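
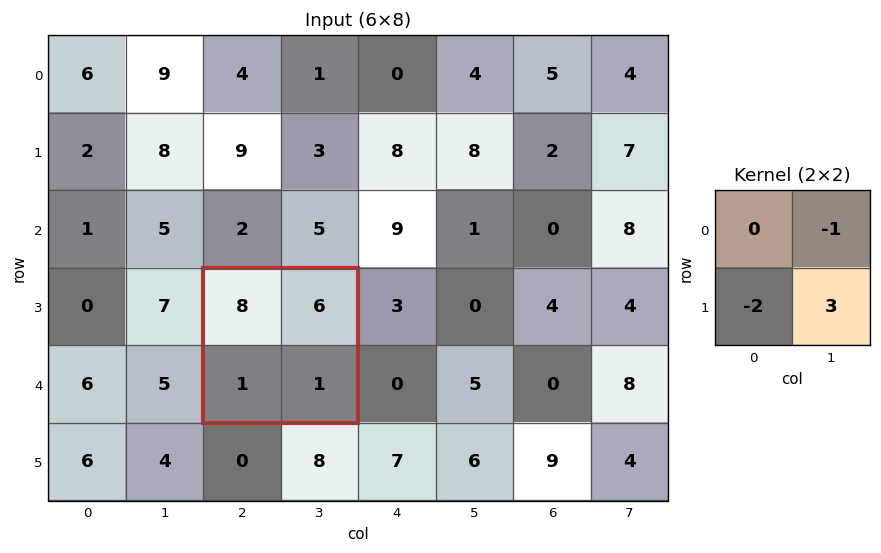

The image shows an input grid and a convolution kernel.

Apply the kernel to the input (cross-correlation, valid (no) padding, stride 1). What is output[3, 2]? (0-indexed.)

-5

The receptive field on the input at this output position is [8 6 / 1 1]. Elementwise product with the kernel and sum: 6·-1 + 1·-2 + 1·3.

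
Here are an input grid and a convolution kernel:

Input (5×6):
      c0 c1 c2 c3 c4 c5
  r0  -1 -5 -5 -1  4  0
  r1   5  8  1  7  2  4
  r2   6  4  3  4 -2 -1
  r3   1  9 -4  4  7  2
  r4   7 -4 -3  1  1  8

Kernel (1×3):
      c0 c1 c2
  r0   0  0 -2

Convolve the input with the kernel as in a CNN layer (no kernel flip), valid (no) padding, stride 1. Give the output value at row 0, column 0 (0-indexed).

10

The receptive field on the input at this output position is [-1 -5 -5]. Elementwise product with the kernel and sum: -5·-2.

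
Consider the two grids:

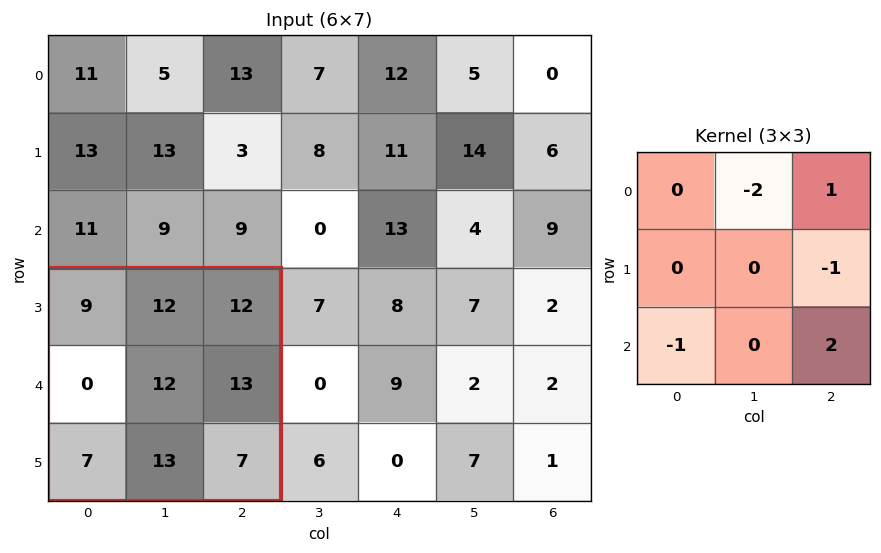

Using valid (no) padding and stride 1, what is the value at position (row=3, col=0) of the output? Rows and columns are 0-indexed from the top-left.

The receptive field on the input at this output position is [9 12 12 / 0 12 13 / 7 13 7]. Elementwise product with the kernel and sum: 12·-2 + 12·1 + 13·-1 + 7·-1 + 7·2.

-18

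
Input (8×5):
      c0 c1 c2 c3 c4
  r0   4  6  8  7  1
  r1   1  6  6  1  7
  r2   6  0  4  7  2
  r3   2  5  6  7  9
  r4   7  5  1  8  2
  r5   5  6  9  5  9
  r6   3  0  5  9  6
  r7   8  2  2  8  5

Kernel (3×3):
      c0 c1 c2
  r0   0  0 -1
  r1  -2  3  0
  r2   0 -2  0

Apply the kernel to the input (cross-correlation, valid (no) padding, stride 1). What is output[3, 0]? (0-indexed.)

-17

The receptive field on the input at this output position is [2 5 6 / 7 5 1 / 5 6 9]. Elementwise product with the kernel and sum: 6·-1 + 7·-2 + 5·3 + 6·-2.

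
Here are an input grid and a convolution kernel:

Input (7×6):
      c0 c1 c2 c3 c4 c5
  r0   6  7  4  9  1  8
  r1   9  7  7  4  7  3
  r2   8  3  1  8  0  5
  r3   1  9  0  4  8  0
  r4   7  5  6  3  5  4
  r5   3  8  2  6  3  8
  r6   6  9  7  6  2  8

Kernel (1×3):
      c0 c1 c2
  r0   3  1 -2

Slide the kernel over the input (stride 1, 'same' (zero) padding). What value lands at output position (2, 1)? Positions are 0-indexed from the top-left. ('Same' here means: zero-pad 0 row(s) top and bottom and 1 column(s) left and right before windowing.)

25

The receptive field on the zero-padded input at this output position is [8 3 1]. Elementwise product with the kernel and sum: 8·3 + 3·1 + 1·-2.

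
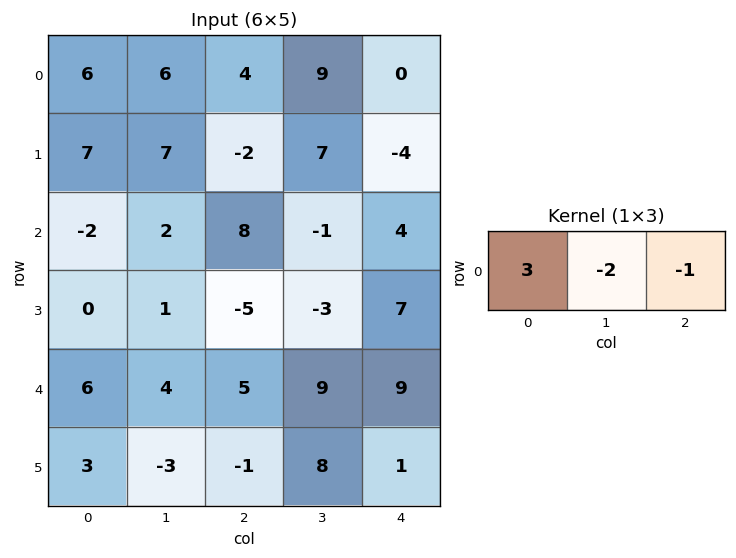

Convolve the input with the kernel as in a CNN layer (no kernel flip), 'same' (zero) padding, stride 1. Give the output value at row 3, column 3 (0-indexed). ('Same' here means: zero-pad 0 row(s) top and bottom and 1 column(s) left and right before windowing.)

-16

The receptive field on the zero-padded input at this output position is [-5 -3 7]. Elementwise product with the kernel and sum: -5·3 + -3·-2 + 7·-1.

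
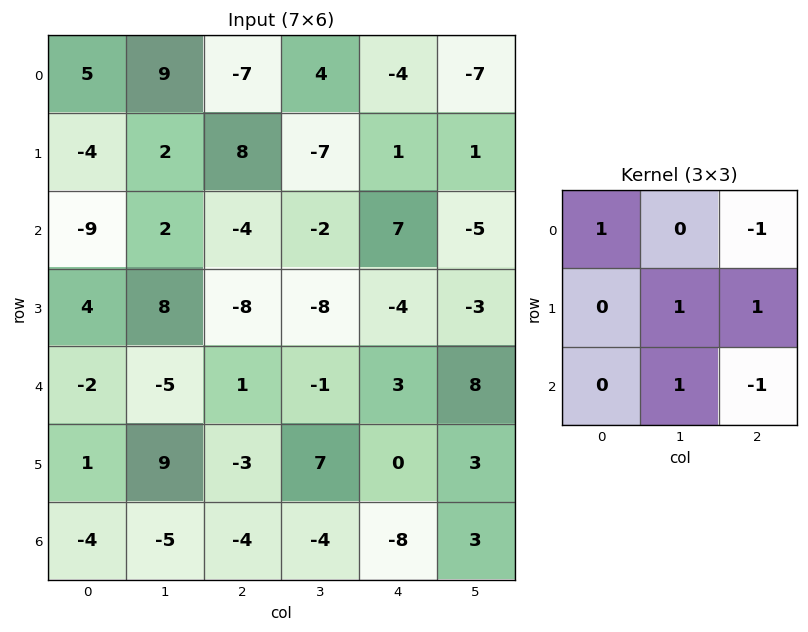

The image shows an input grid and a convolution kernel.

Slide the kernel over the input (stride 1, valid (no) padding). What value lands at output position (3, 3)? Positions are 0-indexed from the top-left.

3

The receptive field on the input at this output position is [-8 -4 -3 / -1 3 8 / 7 0 3]. Elementwise product with the kernel and sum: -8·1 + -3·-1 + 3·1 + 8·1 + 0·1 + 3·-1.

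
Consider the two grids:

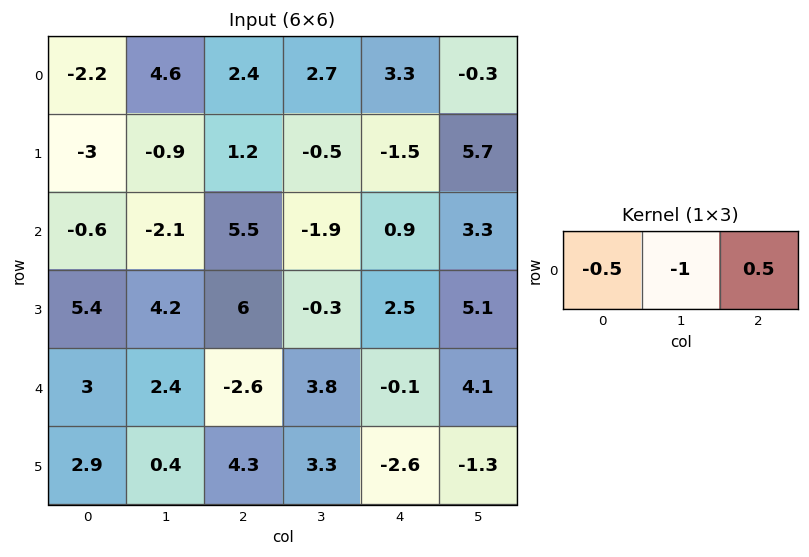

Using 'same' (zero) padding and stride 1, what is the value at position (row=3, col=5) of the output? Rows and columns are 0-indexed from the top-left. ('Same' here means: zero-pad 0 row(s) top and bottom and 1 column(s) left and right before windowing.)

-6.35

The receptive field on the zero-padded input at this output position is [2.5 5.1 0]. Elementwise product with the kernel and sum: 2.5·-0.5 + 5.1·-1 + 0·0.5.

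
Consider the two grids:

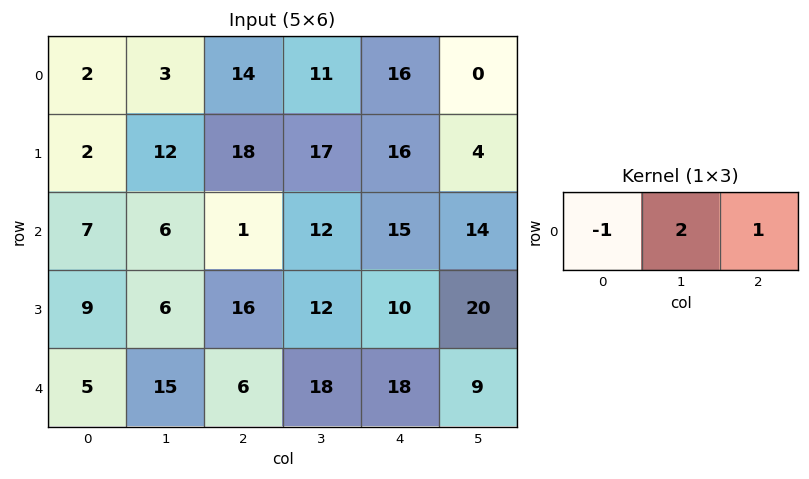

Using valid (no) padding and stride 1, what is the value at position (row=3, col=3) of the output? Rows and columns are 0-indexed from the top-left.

28

The receptive field on the input at this output position is [12 10 20]. Elementwise product with the kernel and sum: 12·-1 + 10·2 + 20·1.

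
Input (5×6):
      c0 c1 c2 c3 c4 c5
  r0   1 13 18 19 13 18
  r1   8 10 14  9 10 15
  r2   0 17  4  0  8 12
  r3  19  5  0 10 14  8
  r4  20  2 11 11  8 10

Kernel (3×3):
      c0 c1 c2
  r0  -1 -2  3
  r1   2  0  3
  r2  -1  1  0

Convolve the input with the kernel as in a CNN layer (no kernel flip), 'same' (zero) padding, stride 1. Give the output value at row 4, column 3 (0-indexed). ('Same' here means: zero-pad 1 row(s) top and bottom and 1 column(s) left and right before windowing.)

The receptive field on the zero-padded input at this output position is [0 10 14 / 11 11 8 / 0 0 0]. Elementwise product with the kernel and sum: 0·-1 + 10·-2 + 14·3 + 11·2 + 8·3 + 0·-1 + 0·1.

68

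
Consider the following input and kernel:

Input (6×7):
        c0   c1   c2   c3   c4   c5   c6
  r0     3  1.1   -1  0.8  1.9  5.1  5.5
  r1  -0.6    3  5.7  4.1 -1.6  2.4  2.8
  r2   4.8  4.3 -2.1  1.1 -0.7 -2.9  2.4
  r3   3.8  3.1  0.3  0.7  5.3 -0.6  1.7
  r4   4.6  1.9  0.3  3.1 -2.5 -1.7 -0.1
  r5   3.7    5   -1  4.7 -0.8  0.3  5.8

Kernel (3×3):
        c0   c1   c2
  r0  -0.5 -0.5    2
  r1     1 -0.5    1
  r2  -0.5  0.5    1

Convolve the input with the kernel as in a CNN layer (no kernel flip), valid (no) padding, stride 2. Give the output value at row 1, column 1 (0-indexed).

The receptive field on the input at this output position is [-2.1 1.1 -0.7 / 0.3 0.7 5.3 / 0.3 3.1 -2.5]. Elementwise product with the kernel and sum: -2.1·-0.5 + 1.1·-0.5 + -0.7·2 + 0.3·1 + 0.7·-0.5 + 5.3·1 + 0.3·-0.5 + 3.1·0.5 + -2.5·1.

3.25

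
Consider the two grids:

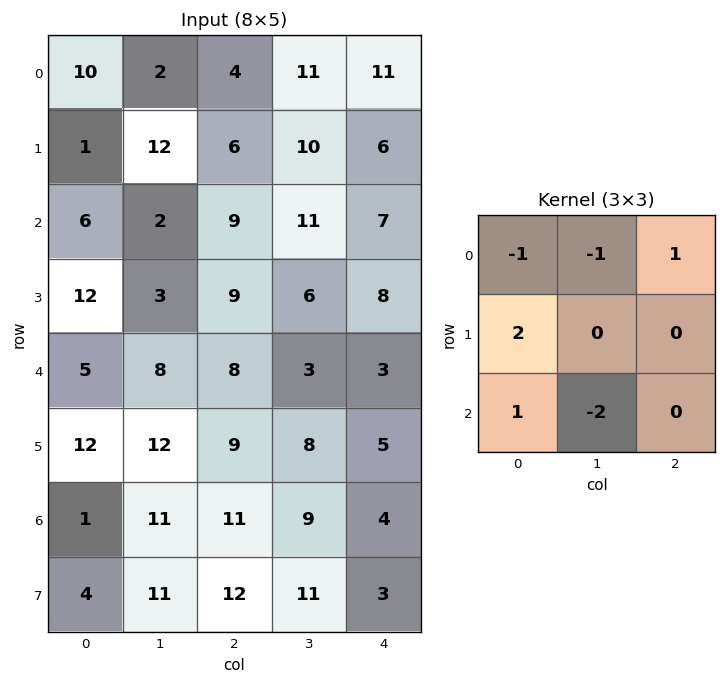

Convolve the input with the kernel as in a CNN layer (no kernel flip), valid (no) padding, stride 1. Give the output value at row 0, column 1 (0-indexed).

The receptive field on the input at this output position is [2 4 11 / 12 6 10 / 2 9 11]. Elementwise product with the kernel and sum: 2·-1 + 4·-1 + 11·1 + 12·2 + 2·1 + 9·-2.

13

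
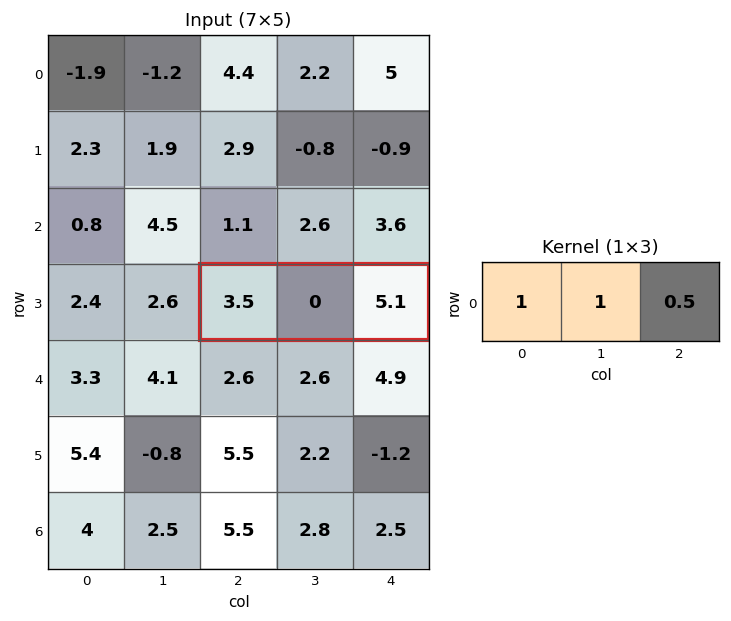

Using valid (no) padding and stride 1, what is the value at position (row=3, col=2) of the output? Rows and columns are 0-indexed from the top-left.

6.05

The receptive field on the input at this output position is [3.5 0 5.1]. Elementwise product with the kernel and sum: 3.5·1 + 0·1 + 5.1·0.5.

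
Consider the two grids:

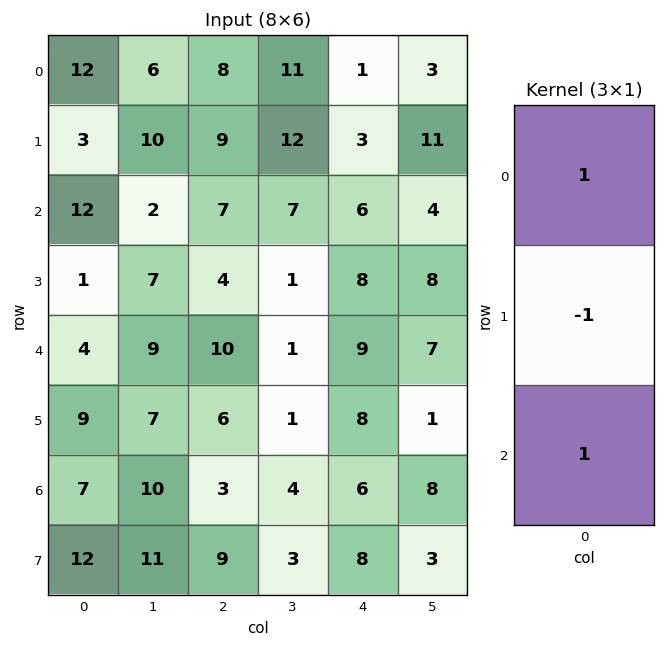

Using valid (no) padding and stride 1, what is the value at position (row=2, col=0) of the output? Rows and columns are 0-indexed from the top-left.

The receptive field on the input at this output position is [12 / 1 / 4]. Elementwise product with the kernel and sum: 12·1 + 1·-1 + 4·1.

15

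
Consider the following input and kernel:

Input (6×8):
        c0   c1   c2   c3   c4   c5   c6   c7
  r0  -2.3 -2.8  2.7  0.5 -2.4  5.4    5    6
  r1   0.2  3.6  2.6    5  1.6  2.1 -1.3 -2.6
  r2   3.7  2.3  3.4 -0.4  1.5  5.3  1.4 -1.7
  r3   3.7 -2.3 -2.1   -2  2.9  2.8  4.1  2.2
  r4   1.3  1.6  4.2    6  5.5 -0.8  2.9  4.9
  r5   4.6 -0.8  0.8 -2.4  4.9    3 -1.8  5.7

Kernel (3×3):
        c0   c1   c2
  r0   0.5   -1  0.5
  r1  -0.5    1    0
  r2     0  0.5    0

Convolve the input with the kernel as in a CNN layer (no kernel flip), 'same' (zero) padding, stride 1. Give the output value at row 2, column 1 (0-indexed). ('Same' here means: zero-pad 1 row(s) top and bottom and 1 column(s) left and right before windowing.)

-2.9

The receptive field on the zero-padded input at this output position is [0.2 3.6 2.6 / 3.7 2.3 3.4 / 3.7 -2.3 -2.1]. Elementwise product with the kernel and sum: 0.2·0.5 + 3.6·-1 + 2.6·0.5 + 3.7·-0.5 + 2.3·1 + -2.3·0.5.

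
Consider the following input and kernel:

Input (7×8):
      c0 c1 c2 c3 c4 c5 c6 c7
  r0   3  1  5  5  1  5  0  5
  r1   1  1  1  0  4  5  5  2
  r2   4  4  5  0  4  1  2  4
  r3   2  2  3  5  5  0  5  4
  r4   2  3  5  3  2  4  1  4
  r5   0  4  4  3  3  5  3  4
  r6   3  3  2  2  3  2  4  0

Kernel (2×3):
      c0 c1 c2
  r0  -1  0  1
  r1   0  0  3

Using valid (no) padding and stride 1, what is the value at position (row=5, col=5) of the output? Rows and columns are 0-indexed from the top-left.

-1

The receptive field on the input at this output position is [5 3 4 / 2 4 0]. Elementwise product with the kernel and sum: 5·-1 + 4·1 + 0·3.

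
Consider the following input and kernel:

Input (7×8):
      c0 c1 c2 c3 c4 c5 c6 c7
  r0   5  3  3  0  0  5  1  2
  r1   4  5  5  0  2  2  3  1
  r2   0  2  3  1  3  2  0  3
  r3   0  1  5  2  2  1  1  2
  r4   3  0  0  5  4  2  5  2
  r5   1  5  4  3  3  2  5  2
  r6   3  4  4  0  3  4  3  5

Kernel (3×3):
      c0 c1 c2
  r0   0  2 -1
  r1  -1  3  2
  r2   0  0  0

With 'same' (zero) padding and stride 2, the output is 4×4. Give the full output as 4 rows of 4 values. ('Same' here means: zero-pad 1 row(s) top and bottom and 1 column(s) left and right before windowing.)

21 6 10 2
7 19 14 9
8 18 14 17
14 13 21 23

Output[0,0]: The receptive field on the zero-padded input at this output position is [0 0 0 / 0 5 3 / 0 4 5]. Elementwise product with the kernel and sum: 0·2 + 0·-1 + 0·-1 + 5·3 + 3·2.
Output[0,1]: The receptive field on the zero-padded input at this output position is [0 0 0 / 3 3 0 / 5 5 0]. Elementwise product with the kernel and sum: 0·2 + 0·-1 + 3·-1 + 3·3 + 0·2.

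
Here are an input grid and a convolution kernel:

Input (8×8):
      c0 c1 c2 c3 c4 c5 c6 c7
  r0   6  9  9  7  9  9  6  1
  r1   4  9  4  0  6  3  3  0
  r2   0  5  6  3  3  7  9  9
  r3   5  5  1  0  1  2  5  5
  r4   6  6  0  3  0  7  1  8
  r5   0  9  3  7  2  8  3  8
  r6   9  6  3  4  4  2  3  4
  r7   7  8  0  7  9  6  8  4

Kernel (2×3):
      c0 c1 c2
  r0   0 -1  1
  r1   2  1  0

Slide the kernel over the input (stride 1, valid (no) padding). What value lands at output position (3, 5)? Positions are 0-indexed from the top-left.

15

The receptive field on the input at this output position is [2 5 5 / 7 1 8]. Elementwise product with the kernel and sum: 5·-1 + 5·1 + 7·2 + 1·1.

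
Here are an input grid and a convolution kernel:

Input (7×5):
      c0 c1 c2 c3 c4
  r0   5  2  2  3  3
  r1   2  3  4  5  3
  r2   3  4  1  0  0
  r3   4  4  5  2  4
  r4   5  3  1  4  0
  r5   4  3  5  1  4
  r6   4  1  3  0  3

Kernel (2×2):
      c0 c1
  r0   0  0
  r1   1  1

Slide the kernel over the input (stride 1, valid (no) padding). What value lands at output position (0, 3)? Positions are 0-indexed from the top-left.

The receptive field on the input at this output position is [3 3 / 5 3]. Elementwise product with the kernel and sum: 5·1 + 3·1.

8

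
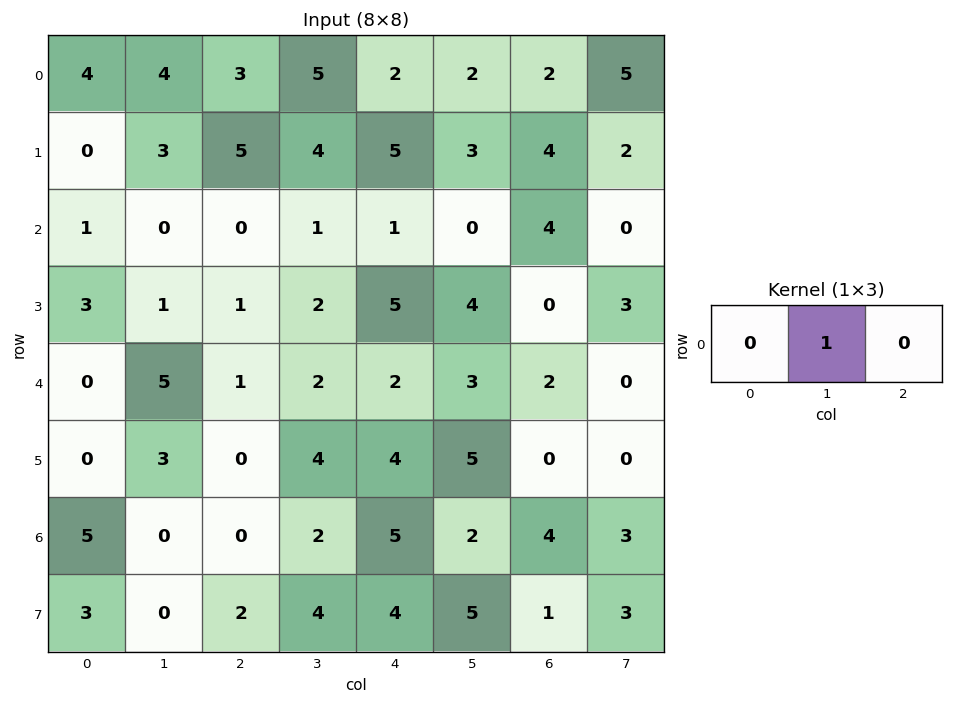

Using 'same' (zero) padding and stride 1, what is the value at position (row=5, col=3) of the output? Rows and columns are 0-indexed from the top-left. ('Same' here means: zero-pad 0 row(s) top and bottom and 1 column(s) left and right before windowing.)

4

The receptive field on the zero-padded input at this output position is [0 4 4]. Elementwise product with the kernel and sum: 4·1.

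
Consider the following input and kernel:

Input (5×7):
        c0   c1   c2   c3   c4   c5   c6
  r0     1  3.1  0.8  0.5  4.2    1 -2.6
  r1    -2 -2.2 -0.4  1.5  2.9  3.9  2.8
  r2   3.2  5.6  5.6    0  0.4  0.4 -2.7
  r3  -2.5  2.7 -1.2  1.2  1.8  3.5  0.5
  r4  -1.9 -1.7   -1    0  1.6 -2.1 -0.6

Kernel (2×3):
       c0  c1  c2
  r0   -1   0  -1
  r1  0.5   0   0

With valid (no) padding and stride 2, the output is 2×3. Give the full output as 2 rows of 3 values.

-2.8 -5.2 -0.15
-10.05 -6.6 3.2

Output[0,0]: The receptive field on the input at this output position is [1 3.1 0.8 / -2 -2.2 -0.4]. Elementwise product with the kernel and sum: 1·-1 + 0.8·-1 + -2·0.5.
Output[0,1]: The receptive field on the input at this output position is [0.8 0.5 4.2 / -0.4 1.5 2.9]. Elementwise product with the kernel and sum: 0.8·-1 + 4.2·-1 + -0.4·0.5.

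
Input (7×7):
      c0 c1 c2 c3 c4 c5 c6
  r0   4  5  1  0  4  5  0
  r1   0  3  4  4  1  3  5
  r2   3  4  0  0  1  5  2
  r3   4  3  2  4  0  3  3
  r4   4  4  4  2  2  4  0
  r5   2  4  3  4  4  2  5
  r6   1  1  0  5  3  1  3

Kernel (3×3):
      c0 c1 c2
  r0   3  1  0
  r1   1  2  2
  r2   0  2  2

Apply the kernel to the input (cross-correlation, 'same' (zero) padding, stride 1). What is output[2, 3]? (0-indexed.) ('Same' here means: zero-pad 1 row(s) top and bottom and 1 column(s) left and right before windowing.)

The receptive field on the zero-padded input at this output position is [4 4 1 / 0 0 1 / 2 4 0]. Elementwise product with the kernel and sum: 4·3 + 4·1 + 0·1 + 0·2 + 1·2 + 4·2 + 0·2.

26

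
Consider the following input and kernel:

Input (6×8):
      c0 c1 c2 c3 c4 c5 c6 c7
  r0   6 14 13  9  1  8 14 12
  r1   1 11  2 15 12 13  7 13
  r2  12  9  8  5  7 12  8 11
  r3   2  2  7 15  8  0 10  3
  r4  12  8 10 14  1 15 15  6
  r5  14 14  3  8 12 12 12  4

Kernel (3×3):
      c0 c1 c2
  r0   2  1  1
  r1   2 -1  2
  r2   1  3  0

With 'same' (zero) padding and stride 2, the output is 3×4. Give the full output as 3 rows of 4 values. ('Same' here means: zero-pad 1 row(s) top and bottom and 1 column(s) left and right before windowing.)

Output[0,0]: The receptive field on the zero-padded input at this output position is [0 0 0 / 0 6 14 / 0 1 11]. Elementwise product with the kernel and sum: 0·2 + 0·1 + 0·1 + 0·2 + 6·-1 + 14·2 + 0·1 + 1·3.
Output[0,1]: The receptive field on the zero-padded input at this output position is [0 0 0 / 14 13 9 / 11 2 15]. Elementwise product with the kernel and sum: 0·2 + 0·1 + 0·1 + 14·2 + 13·-1 + 9·2 + 11·1 + 2·3.

25 50 84 60
24 82 121 114
50 83 139 88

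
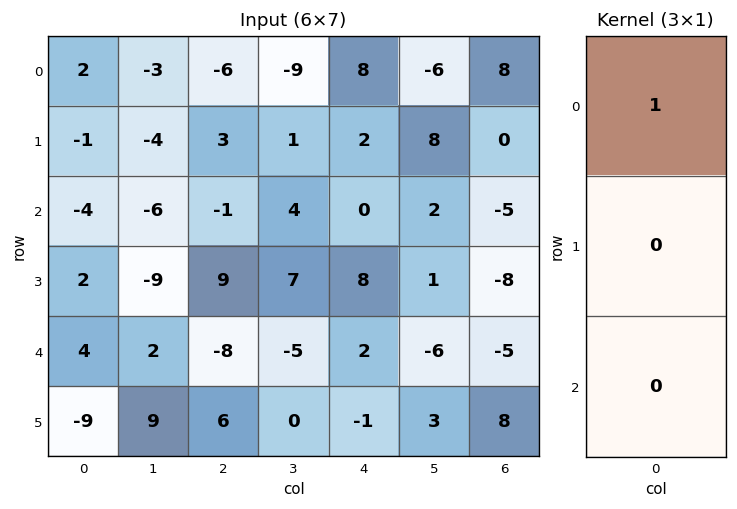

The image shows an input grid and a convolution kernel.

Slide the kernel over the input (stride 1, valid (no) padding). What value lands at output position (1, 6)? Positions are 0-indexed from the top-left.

0

The receptive field on the input at this output position is [0 / -5 / -8]. Elementwise product with the kernel and sum: 0·1.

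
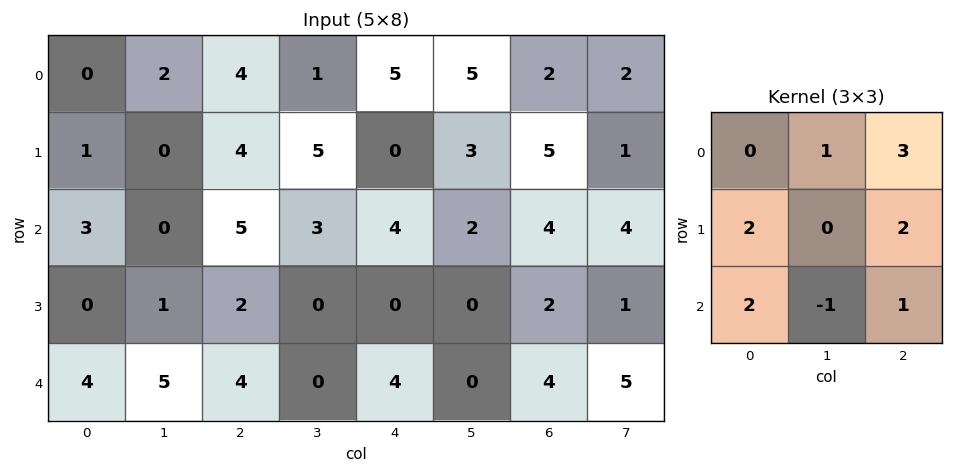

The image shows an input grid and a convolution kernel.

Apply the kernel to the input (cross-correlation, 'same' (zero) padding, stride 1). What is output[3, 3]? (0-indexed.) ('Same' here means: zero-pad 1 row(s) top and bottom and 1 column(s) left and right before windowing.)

The receptive field on the zero-padded input at this output position is [5 3 4 / 2 0 0 / 4 0 4]. Elementwise product with the kernel and sum: 3·1 + 4·3 + 2·2 + 0·2 + 4·2 + 0·-1 + 4·1.

31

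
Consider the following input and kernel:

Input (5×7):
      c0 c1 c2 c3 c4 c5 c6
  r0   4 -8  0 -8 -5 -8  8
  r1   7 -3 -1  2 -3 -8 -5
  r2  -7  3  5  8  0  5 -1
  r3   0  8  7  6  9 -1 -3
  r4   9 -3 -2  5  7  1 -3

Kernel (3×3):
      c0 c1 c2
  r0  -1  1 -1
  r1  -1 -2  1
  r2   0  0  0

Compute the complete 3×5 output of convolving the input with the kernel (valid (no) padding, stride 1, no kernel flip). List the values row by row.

-14 23 -9 7 3
-3 -5 -15 0 -11
-4 -22 -7 -38 -4

Output[0,0]: The receptive field on the input at this output position is [4 -8 0 / 7 -3 -1 / -7 3 5]. Elementwise product with the kernel and sum: 4·-1 + -8·1 + 0·-1 + 7·-1 + -3·-2 + -1·1.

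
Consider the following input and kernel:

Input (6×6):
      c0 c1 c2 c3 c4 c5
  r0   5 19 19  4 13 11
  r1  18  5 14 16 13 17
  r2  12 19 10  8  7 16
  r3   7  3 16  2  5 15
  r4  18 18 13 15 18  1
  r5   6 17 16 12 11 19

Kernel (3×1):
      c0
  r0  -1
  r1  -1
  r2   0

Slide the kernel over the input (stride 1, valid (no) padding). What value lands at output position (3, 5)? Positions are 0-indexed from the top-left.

The receptive field on the input at this output position is [15 / 1 / 19]. Elementwise product with the kernel and sum: 15·-1 + 1·-1.

-16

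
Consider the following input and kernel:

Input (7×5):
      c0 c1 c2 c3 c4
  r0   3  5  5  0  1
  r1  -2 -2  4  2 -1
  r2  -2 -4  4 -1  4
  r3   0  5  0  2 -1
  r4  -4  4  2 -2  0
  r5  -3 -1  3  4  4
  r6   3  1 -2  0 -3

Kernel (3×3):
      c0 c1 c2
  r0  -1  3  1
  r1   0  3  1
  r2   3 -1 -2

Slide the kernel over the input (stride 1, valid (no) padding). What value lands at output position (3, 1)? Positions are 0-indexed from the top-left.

-13

The receptive field on the input at this output position is [5 0 2 / 4 2 -2 / -1 3 4]. Elementwise product with the kernel and sum: 5·-1 + 0·3 + 2·1 + 2·3 + -2·1 + -1·3 + 3·-1 + 4·-2.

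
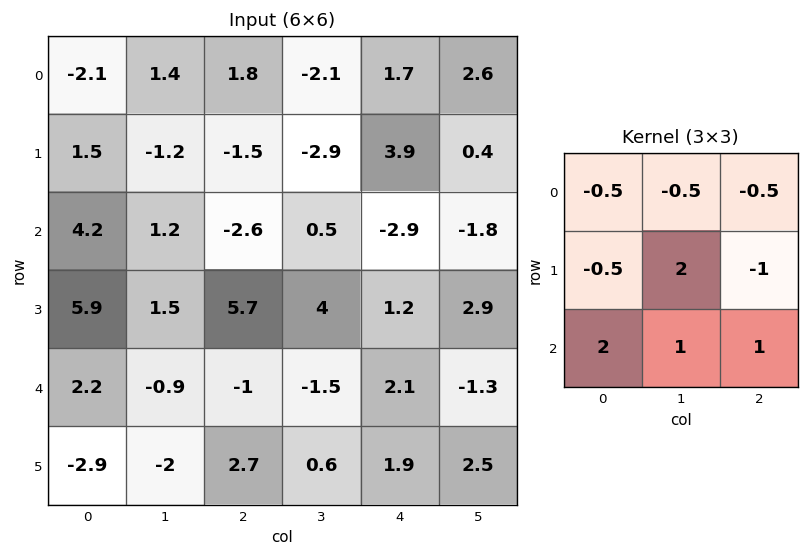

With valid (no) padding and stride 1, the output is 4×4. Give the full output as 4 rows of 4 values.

Output[0,0]: The receptive field on the input at this output position is [-2.1 1.4 1.8 / 1.5 -1.2 -1.5 / 4.2 1.2 -2.6]. Elementwise product with the kernel and sum: -2.1·-0.5 + 1.4·-0.5 + 1.8·-0.5 + 1.5·-0.5 + -1.2·2 + -1.5·-1 + 4.2·2 + 1.2·1 + -2.6·1.
Output[0,1]: The receptive field on the input at this output position is [1.4 1.8 -2.1 / -1.2 -1.5 -2.9 / 1.2 -2.6 0.5]. Elementwise product with the kernel and sum: 1.4·-0.5 + 1.8·-0.5 + -2.1·-0.5 + -1.2·-0.5 + -1.5·2 + -2.9·-1 + 1.2·2 + -2.6·1 + 0.5·1.

4.8 0.25 -17.25 4.05
22.5 9.2 22.05 7.15
-4.55 2.8 5.05 -2.6
-13.55 -6.35 -2.15 7.8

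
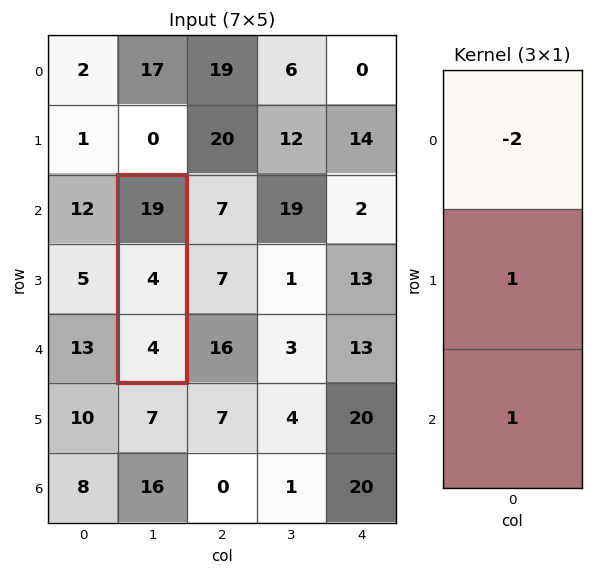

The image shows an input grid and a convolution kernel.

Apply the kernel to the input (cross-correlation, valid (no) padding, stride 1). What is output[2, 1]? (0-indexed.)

-30

The receptive field on the input at this output position is [19 / 4 / 4]. Elementwise product with the kernel and sum: 19·-2 + 4·1 + 4·1.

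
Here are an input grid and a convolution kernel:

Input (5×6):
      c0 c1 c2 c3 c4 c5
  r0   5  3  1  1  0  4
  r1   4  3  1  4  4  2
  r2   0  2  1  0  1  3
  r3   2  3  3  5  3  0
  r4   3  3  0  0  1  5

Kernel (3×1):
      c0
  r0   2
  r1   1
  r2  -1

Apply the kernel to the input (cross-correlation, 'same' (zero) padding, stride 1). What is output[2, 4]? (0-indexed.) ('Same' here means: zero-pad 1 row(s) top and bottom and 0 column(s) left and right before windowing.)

The receptive field on the zero-padded input at this output position is [4 / 1 / 3]. Elementwise product with the kernel and sum: 4·2 + 1·1 + 3·-1.

6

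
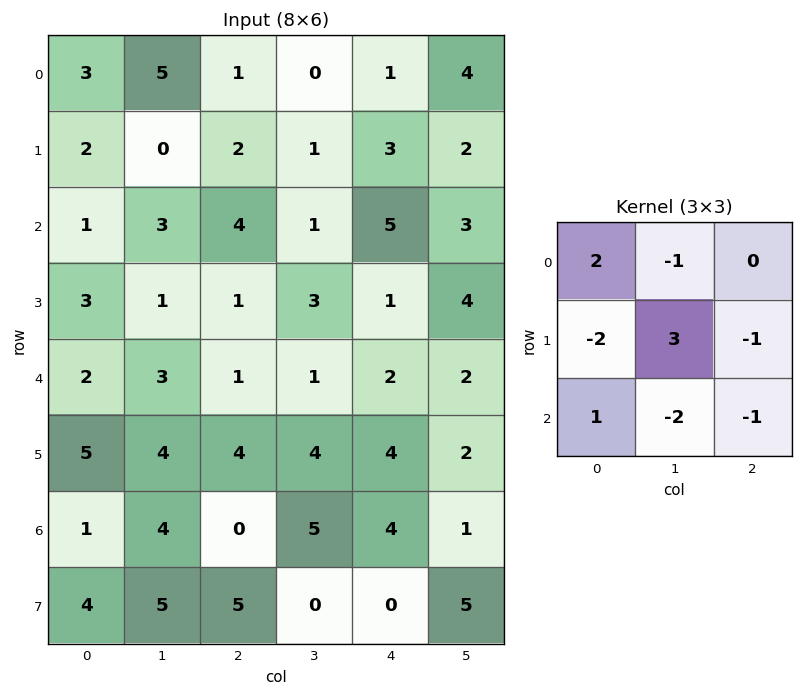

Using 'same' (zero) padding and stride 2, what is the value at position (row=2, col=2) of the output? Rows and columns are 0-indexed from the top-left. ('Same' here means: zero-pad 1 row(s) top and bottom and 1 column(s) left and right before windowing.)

The receptive field on the zero-padded input at this output position is [3 1 4 / 1 2 2 / 4 4 2]. Elementwise product with the kernel and sum: 3·2 + 1·-1 + 1·-2 + 2·3 + 2·-1 + 4·1 + 4·-2 + 2·-1.

1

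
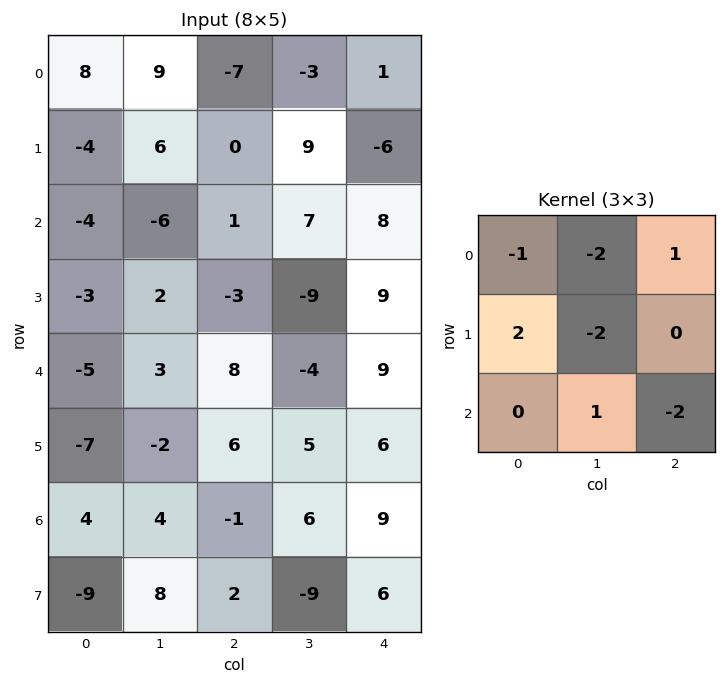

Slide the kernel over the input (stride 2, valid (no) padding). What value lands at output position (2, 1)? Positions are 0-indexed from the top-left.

-1

The receptive field on the input at this output position is [8 -4 9 / 6 5 6 / -1 6 9]. Elementwise product with the kernel and sum: 8·-1 + -4·-2 + 9·1 + 6·2 + 5·-2 + 6·1 + 9·-2.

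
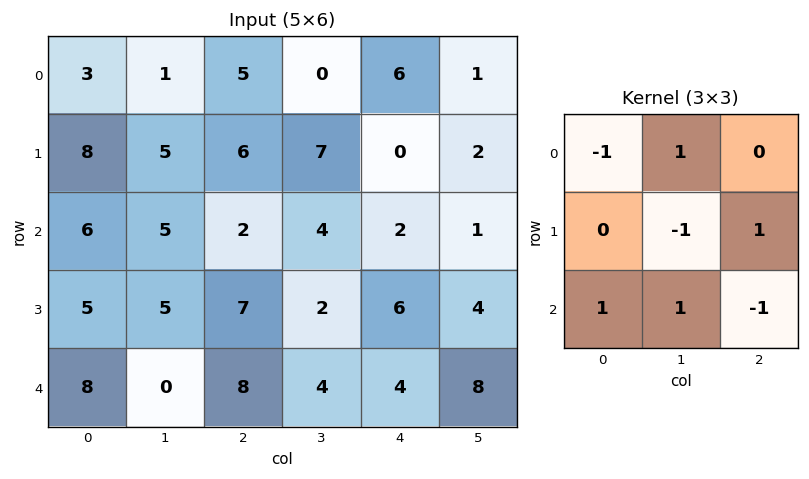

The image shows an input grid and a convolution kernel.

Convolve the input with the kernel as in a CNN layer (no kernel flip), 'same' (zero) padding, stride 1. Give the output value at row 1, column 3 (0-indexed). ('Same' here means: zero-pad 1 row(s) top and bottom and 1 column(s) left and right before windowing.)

The receptive field on the zero-padded input at this output position is [5 0 6 / 6 7 0 / 2 4 2]. Elementwise product with the kernel and sum: 5·-1 + 0·1 + 7·-1 + 0·1 + 2·1 + 4·1 + 2·-1.

-8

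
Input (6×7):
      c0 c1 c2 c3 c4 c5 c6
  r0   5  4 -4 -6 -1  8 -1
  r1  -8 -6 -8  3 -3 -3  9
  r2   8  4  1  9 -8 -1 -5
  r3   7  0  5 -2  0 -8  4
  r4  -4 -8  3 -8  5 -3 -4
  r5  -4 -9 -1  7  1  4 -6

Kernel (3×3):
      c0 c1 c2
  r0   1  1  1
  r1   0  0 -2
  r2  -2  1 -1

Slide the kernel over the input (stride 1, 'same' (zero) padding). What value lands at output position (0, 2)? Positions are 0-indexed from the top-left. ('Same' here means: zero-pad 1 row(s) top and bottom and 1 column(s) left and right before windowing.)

13

The receptive field on the zero-padded input at this output position is [0 0 0 / 4 -4 -6 / -6 -8 3]. Elementwise product with the kernel and sum: 0·1 + 0·1 + 0·1 + -6·-2 + -6·-2 + -8·1 + 3·-1.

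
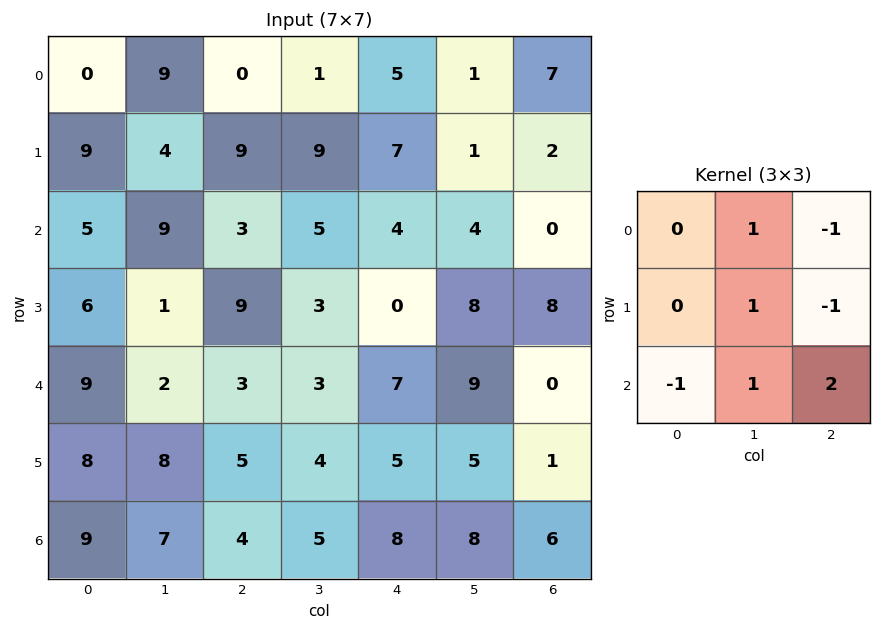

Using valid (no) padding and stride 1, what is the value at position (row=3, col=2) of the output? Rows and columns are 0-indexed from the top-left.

The receptive field on the input at this output position is [9 3 0 / 3 3 7 / 5 4 5]. Elementwise product with the kernel and sum: 3·1 + 0·-1 + 3·1 + 7·-1 + 5·-1 + 4·1 + 5·2.

8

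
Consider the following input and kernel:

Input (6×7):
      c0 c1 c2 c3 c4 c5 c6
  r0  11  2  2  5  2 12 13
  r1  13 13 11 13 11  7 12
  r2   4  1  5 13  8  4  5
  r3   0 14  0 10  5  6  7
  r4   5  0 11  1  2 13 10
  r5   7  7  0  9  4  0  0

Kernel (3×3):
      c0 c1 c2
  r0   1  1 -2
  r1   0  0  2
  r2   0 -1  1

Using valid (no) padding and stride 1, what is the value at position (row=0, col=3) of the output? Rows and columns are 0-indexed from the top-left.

-7

The receptive field on the input at this output position is [5 2 12 / 13 11 7 / 13 8 4]. Elementwise product with the kernel and sum: 5·1 + 2·1 + 12·-2 + 7·2 + 8·-1 + 4·1.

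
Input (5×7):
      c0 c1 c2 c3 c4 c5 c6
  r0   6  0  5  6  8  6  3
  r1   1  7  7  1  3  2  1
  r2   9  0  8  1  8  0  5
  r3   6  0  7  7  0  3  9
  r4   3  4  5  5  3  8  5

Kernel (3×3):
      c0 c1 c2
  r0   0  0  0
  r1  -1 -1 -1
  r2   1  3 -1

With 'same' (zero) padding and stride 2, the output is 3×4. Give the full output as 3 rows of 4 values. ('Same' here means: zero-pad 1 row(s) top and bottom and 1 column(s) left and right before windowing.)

-10 16 -12 -4
9 5 -5 25
-7 -14 -16 -13

Output[0,0]: The receptive field on the zero-padded input at this output position is [0 0 0 / 0 6 0 / 0 1 7]. Elementwise product with the kernel and sum: 0·-1 + 6·-1 + 0·-1 + 0·1 + 1·3 + 7·-1.
Output[0,1]: The receptive field on the zero-padded input at this output position is [0 0 0 / 0 5 6 / 7 7 1]. Elementwise product with the kernel and sum: 0·-1 + 5·-1 + 6·-1 + 7·1 + 7·3 + 1·-1.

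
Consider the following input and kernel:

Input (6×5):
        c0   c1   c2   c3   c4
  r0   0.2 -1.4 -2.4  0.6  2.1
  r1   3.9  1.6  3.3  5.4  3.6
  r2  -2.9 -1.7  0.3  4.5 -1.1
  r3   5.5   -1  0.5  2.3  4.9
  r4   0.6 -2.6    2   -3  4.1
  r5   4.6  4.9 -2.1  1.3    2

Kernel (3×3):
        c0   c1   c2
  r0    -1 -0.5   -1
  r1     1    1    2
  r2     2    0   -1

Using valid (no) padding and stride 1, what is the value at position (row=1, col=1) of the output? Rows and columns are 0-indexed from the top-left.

The receptive field on the input at this output position is [1.6 3.3 5.4 / -1.7 0.3 4.5 / -1 0.5 2.3]. Elementwise product with the kernel and sum: 1.6·-1 + 3.3·-0.5 + 5.4·-1 + -1.7·1 + 0.3·1 + 4.5·2 + -1·2 + 2.3·-1.

-5.35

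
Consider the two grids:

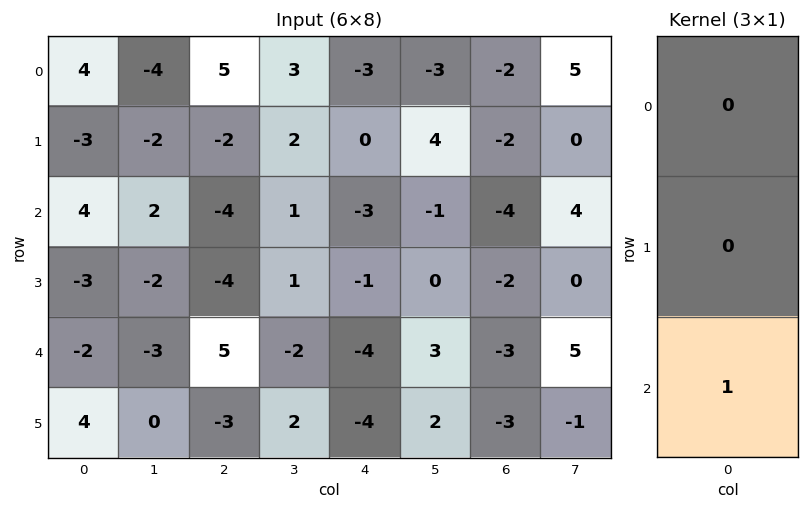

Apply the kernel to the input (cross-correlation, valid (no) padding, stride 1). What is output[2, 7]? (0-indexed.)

The receptive field on the input at this output position is [4 / 0 / 5]. Elementwise product with the kernel and sum: 5·1.

5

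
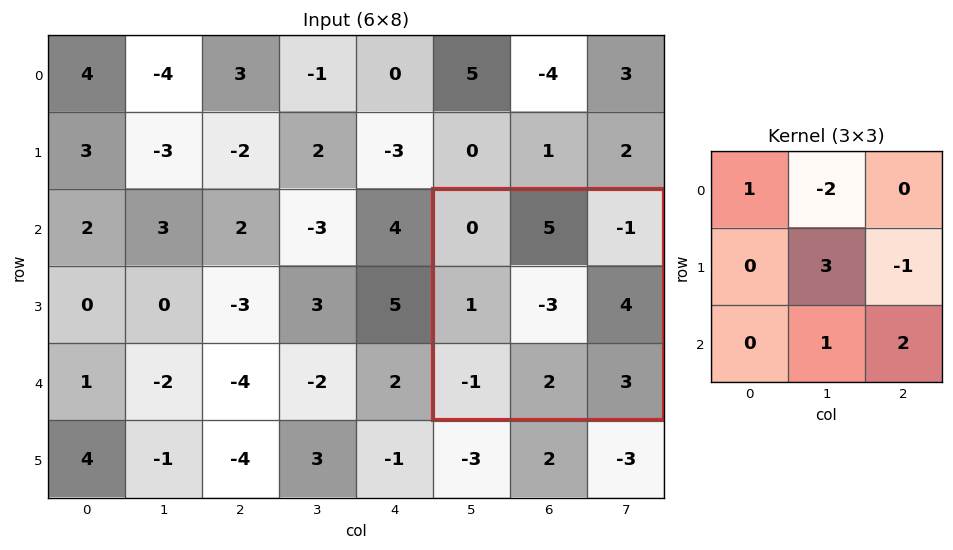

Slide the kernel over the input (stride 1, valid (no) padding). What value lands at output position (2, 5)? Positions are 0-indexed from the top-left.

-15

The receptive field on the input at this output position is [0 5 -1 / 1 -3 4 / -1 2 3]. Elementwise product with the kernel and sum: 0·1 + 5·-2 + -3·3 + 4·-1 + 2·1 + 3·2.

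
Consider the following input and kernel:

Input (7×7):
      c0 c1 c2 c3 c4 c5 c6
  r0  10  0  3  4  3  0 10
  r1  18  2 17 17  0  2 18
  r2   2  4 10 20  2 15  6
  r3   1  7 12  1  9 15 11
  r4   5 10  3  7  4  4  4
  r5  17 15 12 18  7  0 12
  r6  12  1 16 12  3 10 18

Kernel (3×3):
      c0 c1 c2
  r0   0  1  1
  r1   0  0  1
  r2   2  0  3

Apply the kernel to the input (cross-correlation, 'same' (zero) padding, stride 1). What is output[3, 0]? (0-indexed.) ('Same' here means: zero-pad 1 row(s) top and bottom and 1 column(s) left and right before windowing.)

43

The receptive field on the zero-padded input at this output position is [0 2 4 / 0 1 7 / 0 5 10]. Elementwise product with the kernel and sum: 2·1 + 4·1 + 7·1 + 0·2 + 10·3.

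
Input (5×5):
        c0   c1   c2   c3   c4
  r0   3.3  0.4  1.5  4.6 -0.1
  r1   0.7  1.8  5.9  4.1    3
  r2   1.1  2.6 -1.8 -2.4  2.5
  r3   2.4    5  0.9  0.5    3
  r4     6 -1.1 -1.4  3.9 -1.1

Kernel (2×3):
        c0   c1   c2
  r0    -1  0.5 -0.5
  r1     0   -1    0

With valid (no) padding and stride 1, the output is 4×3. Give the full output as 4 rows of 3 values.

-5.65 -7.85 -3.25
-5.35 0.9 -2.95
-3.9 -3.2 -1.15
0.75 -3.4 -6.05

Output[0,0]: The receptive field on the input at this output position is [3.3 0.4 1.5 / 0.7 1.8 5.9]. Elementwise product with the kernel and sum: 3.3·-1 + 0.4·0.5 + 1.5·-0.5 + 1.8·-1.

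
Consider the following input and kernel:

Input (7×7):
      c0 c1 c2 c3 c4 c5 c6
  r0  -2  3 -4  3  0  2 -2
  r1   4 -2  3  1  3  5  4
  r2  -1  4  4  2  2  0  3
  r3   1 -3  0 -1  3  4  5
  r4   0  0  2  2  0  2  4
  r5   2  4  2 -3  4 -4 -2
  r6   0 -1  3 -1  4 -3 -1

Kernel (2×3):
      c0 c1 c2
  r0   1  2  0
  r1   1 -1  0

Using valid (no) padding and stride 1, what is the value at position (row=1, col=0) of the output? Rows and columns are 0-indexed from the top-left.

The receptive field on the input at this output position is [4 -2 3 / -1 4 4]. Elementwise product with the kernel and sum: 4·1 + -2·2 + -1·1 + 4·-1.

-5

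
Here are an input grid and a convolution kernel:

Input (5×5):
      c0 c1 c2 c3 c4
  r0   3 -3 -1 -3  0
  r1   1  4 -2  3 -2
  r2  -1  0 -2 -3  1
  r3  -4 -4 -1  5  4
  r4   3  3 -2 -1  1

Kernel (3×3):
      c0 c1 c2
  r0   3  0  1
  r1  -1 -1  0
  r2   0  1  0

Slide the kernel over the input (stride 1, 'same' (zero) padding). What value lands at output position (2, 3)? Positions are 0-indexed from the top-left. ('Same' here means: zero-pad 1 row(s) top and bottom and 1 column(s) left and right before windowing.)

The receptive field on the zero-padded input at this output position is [-2 3 -2 / -2 -3 1 / -1 5 4]. Elementwise product with the kernel and sum: -2·3 + -2·1 + -2·-1 + -3·-1 + 5·1.

2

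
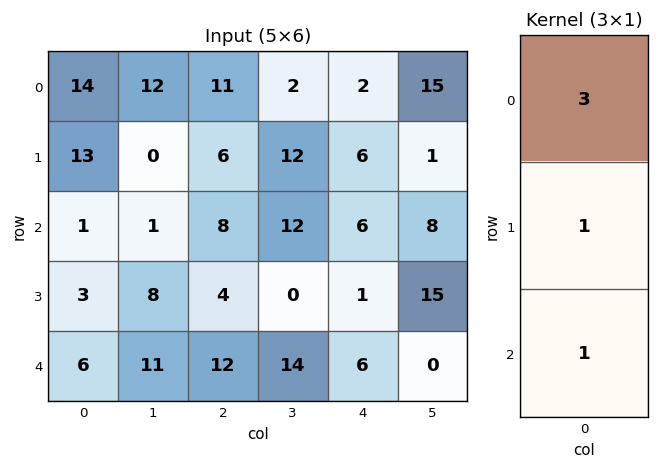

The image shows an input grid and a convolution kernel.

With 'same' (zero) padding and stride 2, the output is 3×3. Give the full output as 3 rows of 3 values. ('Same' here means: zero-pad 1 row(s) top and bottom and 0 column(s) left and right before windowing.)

Output[0,0]: The receptive field on the zero-padded input at this output position is [0 / 14 / 13]. Elementwise product with the kernel and sum: 0·3 + 14·1 + 13·1.
Output[0,1]: The receptive field on the zero-padded input at this output position is [0 / 11 / 6]. Elementwise product with the kernel and sum: 0·3 + 11·1 + 6·1.

27 17 8
43 30 25
15 24 9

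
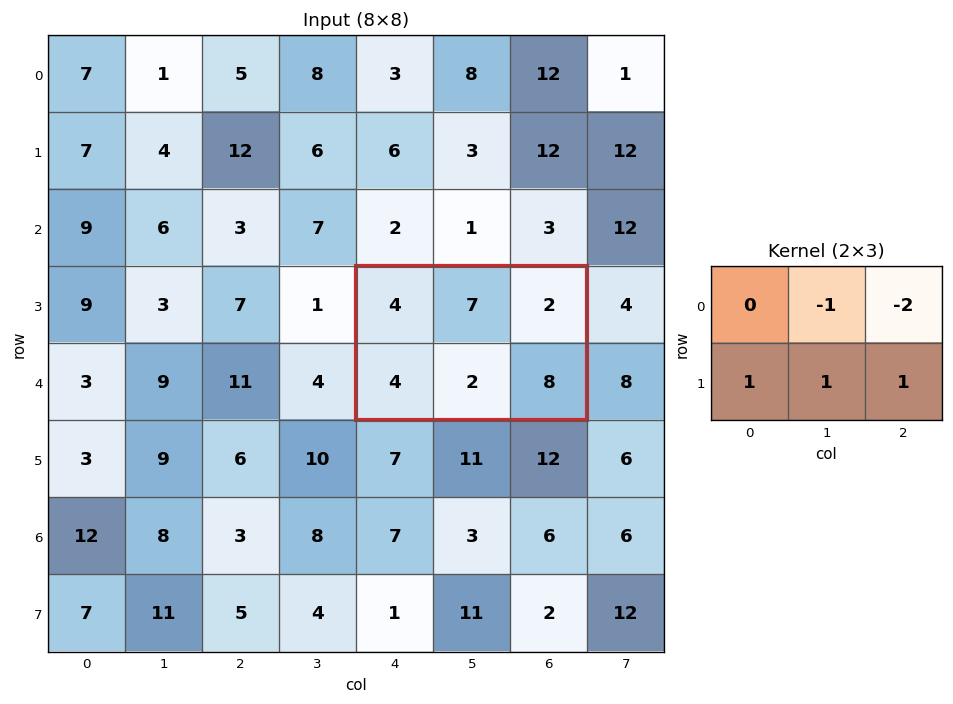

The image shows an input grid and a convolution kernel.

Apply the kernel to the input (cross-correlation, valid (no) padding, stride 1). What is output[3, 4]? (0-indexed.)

The receptive field on the input at this output position is [4 7 2 / 4 2 8]. Elementwise product with the kernel and sum: 7·-1 + 2·-2 + 4·1 + 2·1 + 8·1.

3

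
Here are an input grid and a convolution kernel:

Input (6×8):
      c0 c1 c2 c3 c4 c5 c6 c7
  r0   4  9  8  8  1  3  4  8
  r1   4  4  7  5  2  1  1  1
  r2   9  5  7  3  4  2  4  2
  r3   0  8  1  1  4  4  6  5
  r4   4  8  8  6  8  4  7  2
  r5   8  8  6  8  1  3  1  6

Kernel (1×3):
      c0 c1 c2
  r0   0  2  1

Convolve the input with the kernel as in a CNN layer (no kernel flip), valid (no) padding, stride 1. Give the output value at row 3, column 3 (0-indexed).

12

The receptive field on the input at this output position is [1 4 4]. Elementwise product with the kernel and sum: 4·2 + 4·1.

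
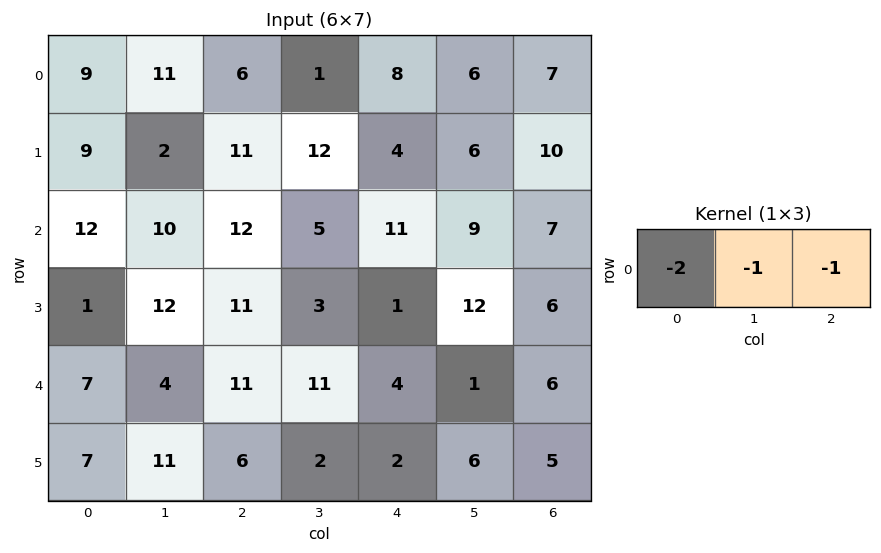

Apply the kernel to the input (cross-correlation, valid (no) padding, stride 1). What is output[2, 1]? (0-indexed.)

-37

The receptive field on the input at this output position is [10 12 5]. Elementwise product with the kernel and sum: 10·-2 + 12·-1 + 5·-1.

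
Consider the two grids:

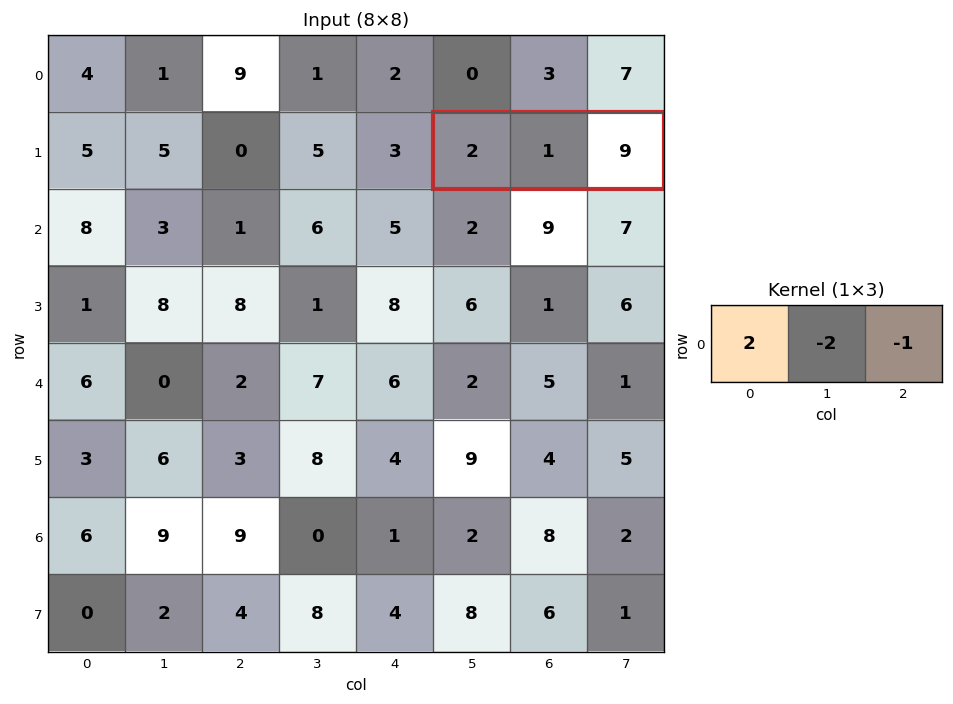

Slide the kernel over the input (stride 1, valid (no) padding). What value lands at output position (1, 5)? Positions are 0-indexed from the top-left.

The receptive field on the input at this output position is [2 1 9]. Elementwise product with the kernel and sum: 2·2 + 1·-2 + 9·-1.

-7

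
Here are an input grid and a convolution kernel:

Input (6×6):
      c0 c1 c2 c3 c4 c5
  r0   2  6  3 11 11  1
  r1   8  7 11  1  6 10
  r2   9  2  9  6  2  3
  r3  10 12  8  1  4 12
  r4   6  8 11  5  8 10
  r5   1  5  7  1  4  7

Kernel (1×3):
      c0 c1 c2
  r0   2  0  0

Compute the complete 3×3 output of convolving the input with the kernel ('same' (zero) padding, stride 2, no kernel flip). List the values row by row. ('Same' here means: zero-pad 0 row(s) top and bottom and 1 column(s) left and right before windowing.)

0 12 22
0 4 12
0 16 10

Output[0,0]: The receptive field on the zero-padded input at this output position is [0 2 6]. Elementwise product with the kernel and sum: 0·2.
Output[0,1]: The receptive field on the zero-padded input at this output position is [6 3 11]. Elementwise product with the kernel and sum: 6·2.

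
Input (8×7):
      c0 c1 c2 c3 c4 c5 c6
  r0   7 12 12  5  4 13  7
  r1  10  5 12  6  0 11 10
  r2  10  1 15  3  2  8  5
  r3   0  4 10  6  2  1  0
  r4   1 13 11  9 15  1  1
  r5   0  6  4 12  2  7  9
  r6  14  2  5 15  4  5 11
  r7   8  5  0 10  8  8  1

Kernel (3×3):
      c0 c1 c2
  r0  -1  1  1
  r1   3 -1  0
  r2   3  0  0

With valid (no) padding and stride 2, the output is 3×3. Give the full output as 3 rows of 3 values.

Output[0,0]: The receptive field on the input at this output position is [7 12 12 / 10 5 12 / 10 1 15]. Elementwise product with the kernel and sum: 7·-1 + 12·1 + 12·1 + 10·3 + 5·-1 + 10·3.
Output[0,1]: The receptive field on the input at this output position is [12 5 4 / 12 6 0 / 15 3 2]. Elementwise product with the kernel and sum: 12·-1 + 5·1 + 4·1 + 12·3 + 6·-1 + 15·3.

72 72 11
5 47 61
59 28 -2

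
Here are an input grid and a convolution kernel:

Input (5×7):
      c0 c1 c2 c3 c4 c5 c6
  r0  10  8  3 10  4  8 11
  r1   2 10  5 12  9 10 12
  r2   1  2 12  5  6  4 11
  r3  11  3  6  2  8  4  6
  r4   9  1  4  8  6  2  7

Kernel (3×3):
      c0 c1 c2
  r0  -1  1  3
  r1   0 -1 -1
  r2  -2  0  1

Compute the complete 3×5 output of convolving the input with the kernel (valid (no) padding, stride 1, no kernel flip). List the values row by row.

2 9 -20 -7 14
-7 10 19 17 12
14 23 -1 -13 16

Output[0,0]: The receptive field on the input at this output position is [10 8 3 / 2 10 5 / 1 2 12]. Elementwise product with the kernel and sum: 10·-1 + 8·1 + 3·3 + 10·-1 + 5·-1 + 1·-2 + 12·1.
Output[0,1]: The receptive field on the input at this output position is [8 3 10 / 10 5 12 / 2 12 5]. Elementwise product with the kernel and sum: 8·-1 + 3·1 + 10·3 + 5·-1 + 12·-1 + 2·-2 + 5·1.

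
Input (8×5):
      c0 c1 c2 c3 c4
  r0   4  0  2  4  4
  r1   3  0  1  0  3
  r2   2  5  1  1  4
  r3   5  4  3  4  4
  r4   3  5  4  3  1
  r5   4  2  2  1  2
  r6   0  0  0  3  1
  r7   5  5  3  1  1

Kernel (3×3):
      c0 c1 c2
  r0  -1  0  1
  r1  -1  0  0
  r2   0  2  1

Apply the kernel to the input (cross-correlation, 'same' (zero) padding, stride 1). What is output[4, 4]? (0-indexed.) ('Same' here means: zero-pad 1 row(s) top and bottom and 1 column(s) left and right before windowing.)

The receptive field on the zero-padded input at this output position is [4 4 0 / 3 1 0 / 1 2 0]. Elementwise product with the kernel and sum: 4·-1 + 0·1 + 3·-1 + 2·2 + 0·1.

-3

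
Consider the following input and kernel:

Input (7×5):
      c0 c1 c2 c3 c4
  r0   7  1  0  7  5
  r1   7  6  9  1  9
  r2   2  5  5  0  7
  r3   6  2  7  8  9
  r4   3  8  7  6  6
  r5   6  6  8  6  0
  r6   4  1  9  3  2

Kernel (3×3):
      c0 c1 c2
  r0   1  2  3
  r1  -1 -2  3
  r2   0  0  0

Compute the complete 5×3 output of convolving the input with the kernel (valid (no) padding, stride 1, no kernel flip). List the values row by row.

17 1 45
49 12 54
38 23 30
33 36 49
46 36 17

Output[0,0]: The receptive field on the input at this output position is [7 1 0 / 7 6 9 / 2 5 5]. Elementwise product with the kernel and sum: 7·1 + 1·2 + 0·3 + 7·-1 + 6·-2 + 9·3.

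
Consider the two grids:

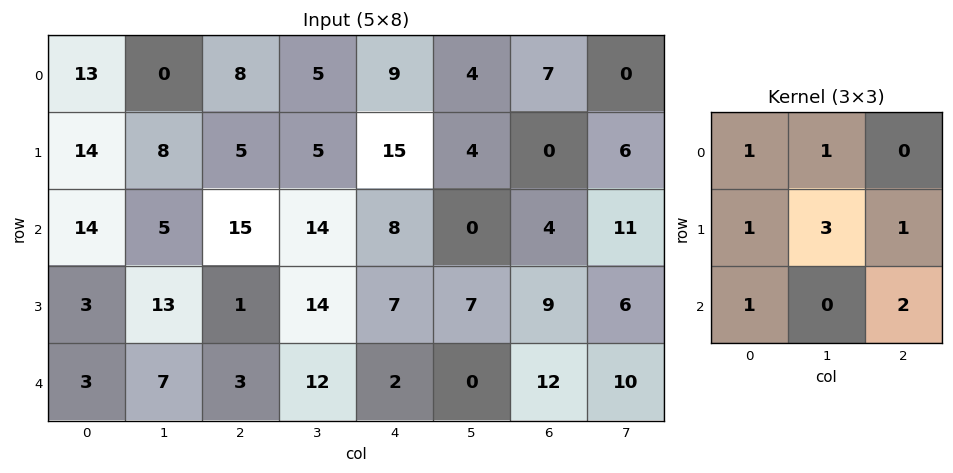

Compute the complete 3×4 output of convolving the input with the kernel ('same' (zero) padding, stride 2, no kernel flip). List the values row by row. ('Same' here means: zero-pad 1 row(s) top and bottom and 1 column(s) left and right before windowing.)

55 47 49 41
87 118 86 46
19 42 39 62

Output[0,0]: The receptive field on the zero-padded input at this output position is [0 0 0 / 0 13 0 / 0 14 8]. Elementwise product with the kernel and sum: 0·1 + 0·1 + 0·1 + 13·3 + 0·1 + 0·1 + 8·2.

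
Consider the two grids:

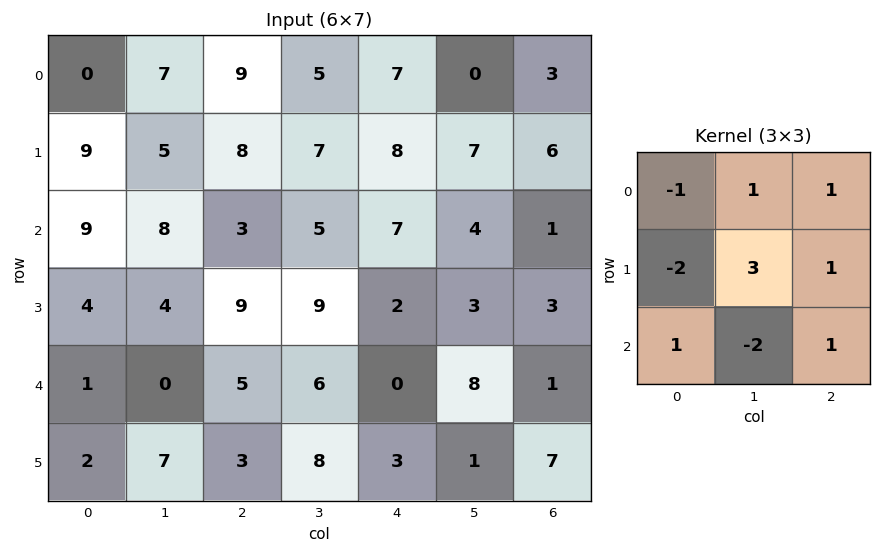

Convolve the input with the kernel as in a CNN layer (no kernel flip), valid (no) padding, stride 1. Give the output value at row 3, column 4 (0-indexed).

The receptive field on the input at this output position is [2 3 3 / 0 8 1 / 3 1 7]. Elementwise product with the kernel and sum: 2·-1 + 3·1 + 3·1 + 0·-2 + 8·3 + 1·1 + 3·1 + 1·-2 + 7·1.

37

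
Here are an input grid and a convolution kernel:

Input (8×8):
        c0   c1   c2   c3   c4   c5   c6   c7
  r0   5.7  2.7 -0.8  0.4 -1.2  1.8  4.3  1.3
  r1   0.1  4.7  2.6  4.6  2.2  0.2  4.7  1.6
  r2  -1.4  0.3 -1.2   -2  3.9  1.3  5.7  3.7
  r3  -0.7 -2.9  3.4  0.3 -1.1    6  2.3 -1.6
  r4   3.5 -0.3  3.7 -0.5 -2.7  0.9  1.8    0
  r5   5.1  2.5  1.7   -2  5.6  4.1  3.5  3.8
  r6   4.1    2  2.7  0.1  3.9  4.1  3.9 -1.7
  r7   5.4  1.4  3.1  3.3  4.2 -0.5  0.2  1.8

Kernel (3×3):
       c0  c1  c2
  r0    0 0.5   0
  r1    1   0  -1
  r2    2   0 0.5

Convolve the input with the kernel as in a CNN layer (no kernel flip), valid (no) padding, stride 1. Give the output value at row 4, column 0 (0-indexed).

12.8

The receptive field on the input at this output position is [3.5 -0.3 3.7 / 5.1 2.5 1.7 / 4.1 2 2.7]. Elementwise product with the kernel and sum: -0.3·0.5 + 5.1·1 + 1.7·-1 + 4.1·2 + 2.7·0.5.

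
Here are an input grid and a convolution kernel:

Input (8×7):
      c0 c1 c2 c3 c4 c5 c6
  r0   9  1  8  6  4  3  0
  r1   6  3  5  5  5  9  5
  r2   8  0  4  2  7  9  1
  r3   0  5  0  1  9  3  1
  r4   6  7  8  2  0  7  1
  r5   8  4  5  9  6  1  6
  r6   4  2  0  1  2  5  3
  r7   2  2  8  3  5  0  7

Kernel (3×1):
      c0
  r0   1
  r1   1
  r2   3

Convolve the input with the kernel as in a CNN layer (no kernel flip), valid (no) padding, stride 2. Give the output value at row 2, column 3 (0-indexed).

16

The receptive field on the input at this output position is [1 / 6 / 3]. Elementwise product with the kernel and sum: 1·1 + 6·1 + 3·3.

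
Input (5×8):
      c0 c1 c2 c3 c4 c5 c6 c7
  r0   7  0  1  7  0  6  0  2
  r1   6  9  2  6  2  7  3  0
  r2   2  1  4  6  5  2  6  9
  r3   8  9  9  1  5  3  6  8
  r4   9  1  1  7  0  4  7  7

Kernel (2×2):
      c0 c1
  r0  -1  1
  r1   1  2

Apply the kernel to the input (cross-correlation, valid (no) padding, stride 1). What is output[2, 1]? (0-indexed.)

The receptive field on the input at this output position is [1 4 / 9 9]. Elementwise product with the kernel and sum: 1·-1 + 4·1 + 9·1 + 9·2.

30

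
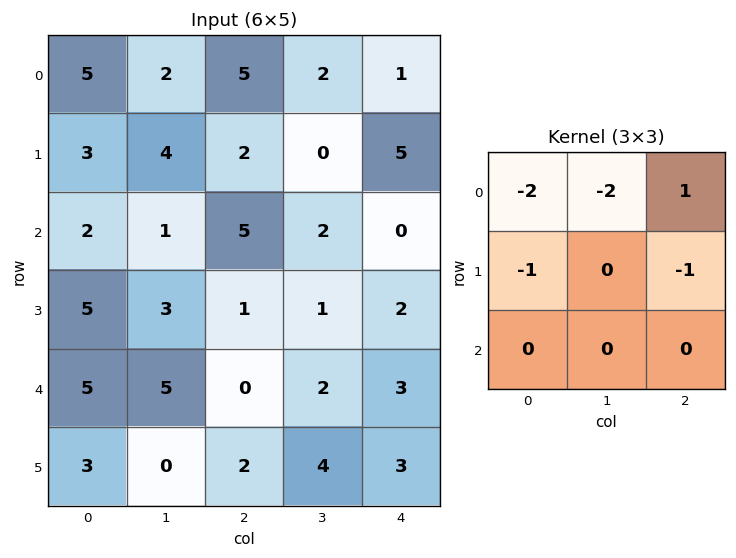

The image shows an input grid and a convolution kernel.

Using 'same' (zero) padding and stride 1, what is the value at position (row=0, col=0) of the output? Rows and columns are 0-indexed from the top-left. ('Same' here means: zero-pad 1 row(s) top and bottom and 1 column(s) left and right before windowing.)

-2

The receptive field on the zero-padded input at this output position is [0 0 0 / 0 5 2 / 0 3 4]. Elementwise product with the kernel and sum: 0·-2 + 0·-2 + 0·1 + 0·-1 + 2·-1.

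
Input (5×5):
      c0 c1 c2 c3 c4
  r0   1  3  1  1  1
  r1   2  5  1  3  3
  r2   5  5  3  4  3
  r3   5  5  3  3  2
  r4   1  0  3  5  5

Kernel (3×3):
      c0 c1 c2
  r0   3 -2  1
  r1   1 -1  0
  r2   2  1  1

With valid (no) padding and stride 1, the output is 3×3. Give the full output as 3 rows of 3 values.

Output[0,0]: The receptive field on the input at this output position is [1 3 1 / 2 5 1 / 5 5 3]. Elementwise product with the kernel and sum: 1·3 + 3·-2 + 1·1 + 2·1 + 5·-1 + 5·2 + 5·1 + 3·1.

13 29 13
15 34 10
13 23 20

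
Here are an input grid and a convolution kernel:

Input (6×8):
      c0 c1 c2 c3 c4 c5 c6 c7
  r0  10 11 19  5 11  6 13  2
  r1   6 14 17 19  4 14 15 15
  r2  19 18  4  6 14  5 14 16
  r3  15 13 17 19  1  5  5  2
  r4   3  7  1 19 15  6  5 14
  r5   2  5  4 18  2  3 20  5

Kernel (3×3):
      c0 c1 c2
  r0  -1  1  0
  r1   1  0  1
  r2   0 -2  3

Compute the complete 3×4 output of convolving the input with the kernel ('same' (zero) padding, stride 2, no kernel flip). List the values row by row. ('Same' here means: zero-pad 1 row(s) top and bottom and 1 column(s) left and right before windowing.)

41 39 45 23
33 50 9 18
33 76 12 -5

Output[0,0]: The receptive field on the zero-padded input at this output position is [0 0 0 / 0 10 11 / 0 6 14]. Elementwise product with the kernel and sum: 0·-1 + 0·1 + 0·1 + 11·1 + 6·-2 + 14·3.
Output[0,1]: The receptive field on the zero-padded input at this output position is [0 0 0 / 11 19 5 / 14 17 19]. Elementwise product with the kernel and sum: 0·-1 + 0·1 + 11·1 + 5·1 + 17·-2 + 19·3.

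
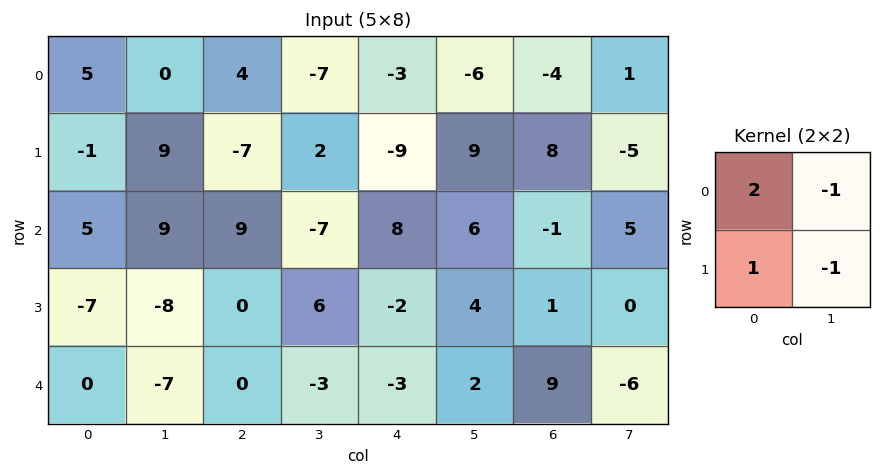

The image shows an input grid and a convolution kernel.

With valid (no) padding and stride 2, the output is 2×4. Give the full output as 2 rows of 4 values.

0 6 -18 4
2 19 4 -6

Output[0,0]: The receptive field on the input at this output position is [5 0 / -1 9]. Elementwise product with the kernel and sum: 5·2 + 0·-1 + -1·1 + 9·-1.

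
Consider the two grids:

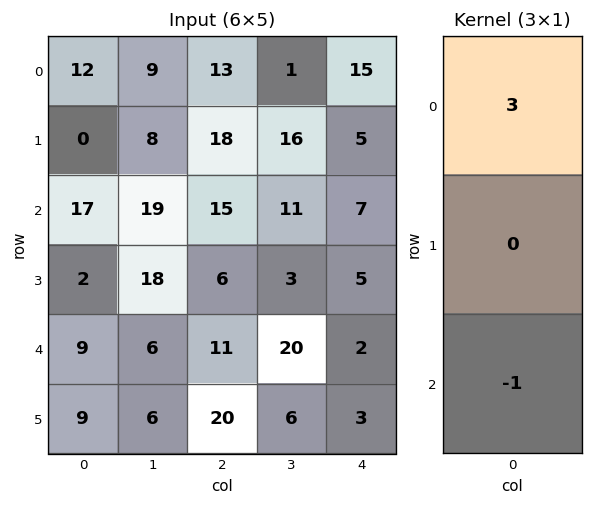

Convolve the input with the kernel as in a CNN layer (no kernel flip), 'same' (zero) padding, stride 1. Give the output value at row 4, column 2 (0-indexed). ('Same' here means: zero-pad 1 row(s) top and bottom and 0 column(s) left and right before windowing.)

-2

The receptive field on the zero-padded input at this output position is [6 / 11 / 20]. Elementwise product with the kernel and sum: 6·3 + 20·-1.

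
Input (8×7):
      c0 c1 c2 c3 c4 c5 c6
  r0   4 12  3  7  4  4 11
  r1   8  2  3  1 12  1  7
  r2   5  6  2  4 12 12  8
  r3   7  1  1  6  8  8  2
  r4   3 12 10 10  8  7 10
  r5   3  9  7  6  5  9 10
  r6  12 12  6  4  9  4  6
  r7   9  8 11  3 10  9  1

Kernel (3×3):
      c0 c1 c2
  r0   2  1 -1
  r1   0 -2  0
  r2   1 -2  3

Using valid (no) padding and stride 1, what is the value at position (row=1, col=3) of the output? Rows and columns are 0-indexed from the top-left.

The receptive field on the input at this output position is [1 12 1 / 4 12 12 / 6 8 8]. Elementwise product with the kernel and sum: 1·2 + 12·1 + 1·-1 + 12·-2 + 6·1 + 8·-2 + 8·3.

3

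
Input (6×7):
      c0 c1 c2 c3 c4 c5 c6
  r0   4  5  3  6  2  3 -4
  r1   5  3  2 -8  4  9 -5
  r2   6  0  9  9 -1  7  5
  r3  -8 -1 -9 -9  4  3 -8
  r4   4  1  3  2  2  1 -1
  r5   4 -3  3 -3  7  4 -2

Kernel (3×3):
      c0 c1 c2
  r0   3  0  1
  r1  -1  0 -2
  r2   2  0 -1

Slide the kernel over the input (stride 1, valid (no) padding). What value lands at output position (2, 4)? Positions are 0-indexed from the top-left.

The receptive field on the input at this output position is [-1 7 5 / 4 3 -8 / 2 1 -1]. Elementwise product with the kernel and sum: -1·3 + 5·1 + 4·-1 + -8·-2 + 2·2 + -1·-1.

19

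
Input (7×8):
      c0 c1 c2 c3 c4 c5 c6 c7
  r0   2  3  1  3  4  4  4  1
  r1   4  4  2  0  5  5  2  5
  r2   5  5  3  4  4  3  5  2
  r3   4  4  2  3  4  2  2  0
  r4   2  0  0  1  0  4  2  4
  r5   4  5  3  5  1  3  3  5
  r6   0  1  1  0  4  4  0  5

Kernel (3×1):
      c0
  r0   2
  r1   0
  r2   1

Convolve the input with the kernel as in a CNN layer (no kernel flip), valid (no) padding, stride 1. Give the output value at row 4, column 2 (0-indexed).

1

The receptive field on the input at this output position is [0 / 3 / 1]. Elementwise product with the kernel and sum: 0·2 + 1·1.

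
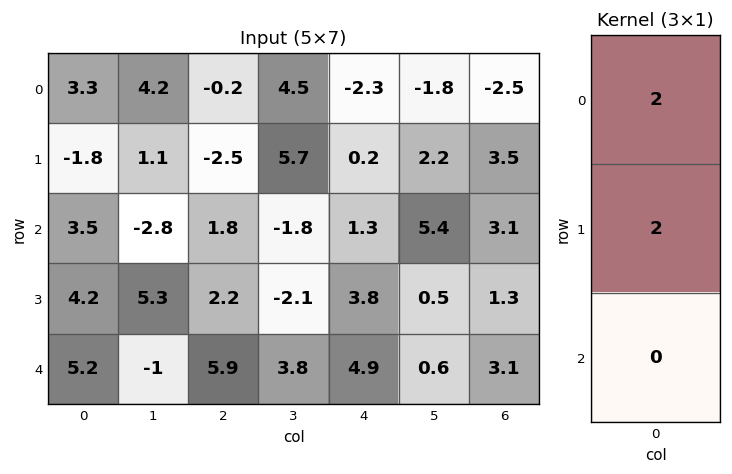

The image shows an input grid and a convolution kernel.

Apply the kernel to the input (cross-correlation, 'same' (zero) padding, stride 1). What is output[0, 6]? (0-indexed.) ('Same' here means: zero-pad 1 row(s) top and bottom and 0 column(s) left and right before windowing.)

The receptive field on the zero-padded input at this output position is [0 / -2.5 / 3.5]. Elementwise product with the kernel and sum: 0·2 + -2.5·2.

-5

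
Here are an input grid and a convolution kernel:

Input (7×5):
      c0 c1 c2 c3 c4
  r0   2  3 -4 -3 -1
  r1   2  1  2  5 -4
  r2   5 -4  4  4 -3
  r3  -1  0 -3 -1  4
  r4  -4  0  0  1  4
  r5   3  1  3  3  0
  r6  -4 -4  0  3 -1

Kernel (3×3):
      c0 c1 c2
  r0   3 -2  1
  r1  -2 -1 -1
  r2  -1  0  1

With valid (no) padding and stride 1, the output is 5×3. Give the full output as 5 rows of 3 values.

Output[0,0]: The receptive field on the input at this output position is [2 3 -4 / 2 1 2 / 5 -4 4]. Elementwise product with the kernel and sum: 2·3 + 3·-2 + -4·1 + 2·-2 + 1·-1 + 2·-1 + 5·-1 + 4·1.

-12 13 -19
-6 3 -10
36 -11 8
2 6 -11
-18 0 -8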